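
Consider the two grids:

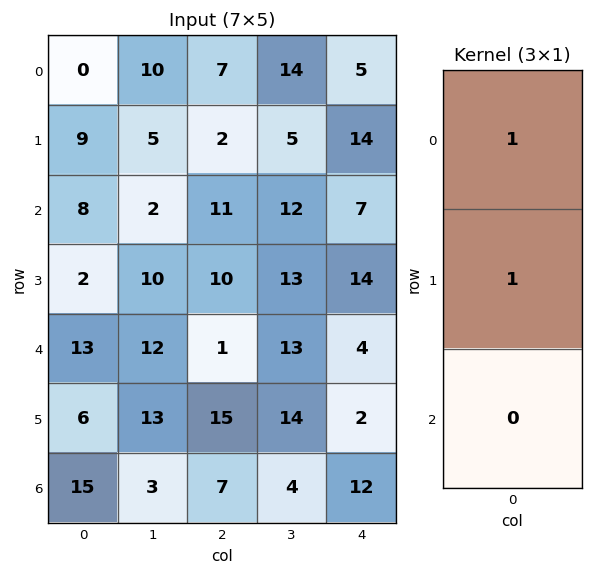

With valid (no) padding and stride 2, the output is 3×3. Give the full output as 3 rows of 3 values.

Output[0,0]: The receptive field on the input at this output position is [0 / 9 / 8]. Elementwise product with the kernel and sum: 0·1 + 9·1.

9 9 19
10 21 21
19 16 6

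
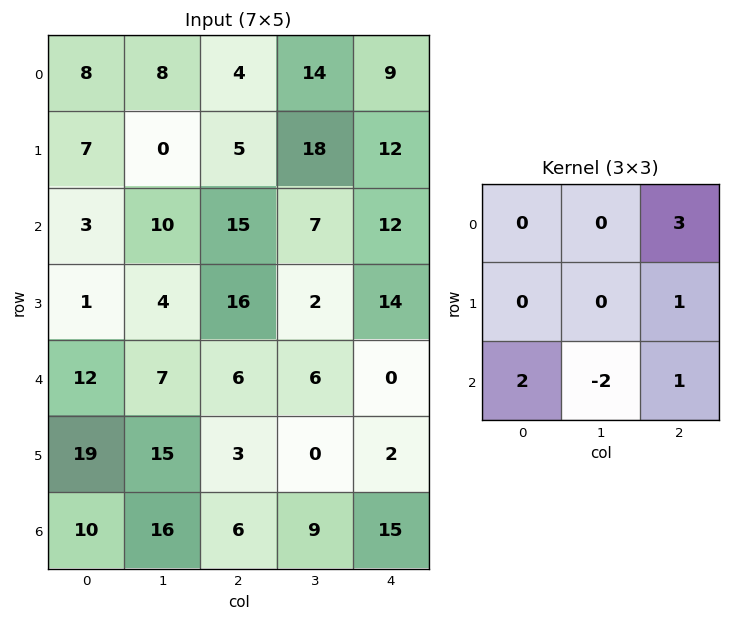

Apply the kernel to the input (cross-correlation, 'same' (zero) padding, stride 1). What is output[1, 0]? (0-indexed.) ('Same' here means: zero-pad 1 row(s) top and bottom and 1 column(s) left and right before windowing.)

28

The receptive field on the zero-padded input at this output position is [0 8 8 / 0 7 0 / 0 3 10]. Elementwise product with the kernel and sum: 8·3 + 0·1 + 0·2 + 3·-2 + 10·1.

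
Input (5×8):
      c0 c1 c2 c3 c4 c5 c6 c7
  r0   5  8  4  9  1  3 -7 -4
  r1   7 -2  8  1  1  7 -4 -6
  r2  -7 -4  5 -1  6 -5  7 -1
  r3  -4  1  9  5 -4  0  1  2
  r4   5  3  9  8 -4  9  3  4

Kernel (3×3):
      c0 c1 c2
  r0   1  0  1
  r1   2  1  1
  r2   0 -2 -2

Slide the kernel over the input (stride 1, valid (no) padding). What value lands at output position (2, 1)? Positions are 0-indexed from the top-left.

The receptive field on the input at this output position is [-4 5 -1 / 1 9 5 / 3 9 8]. Elementwise product with the kernel and sum: -4·1 + -1·1 + 1·2 + 9·1 + 5·1 + 9·-2 + 8·-2.

-23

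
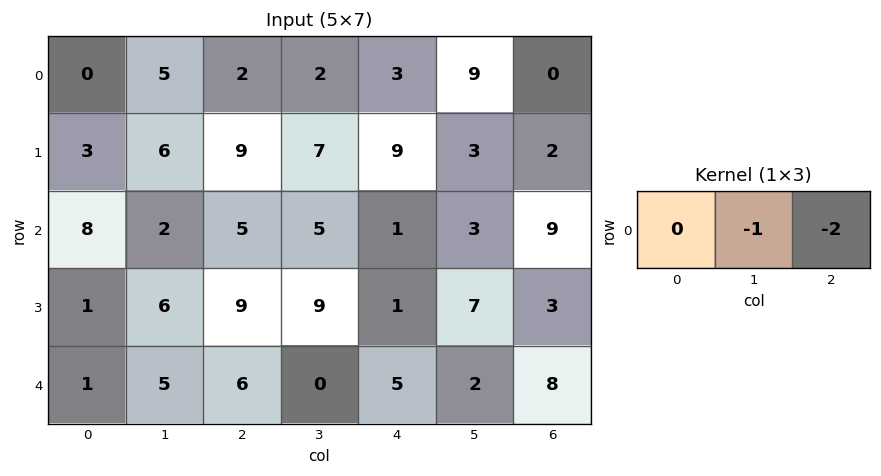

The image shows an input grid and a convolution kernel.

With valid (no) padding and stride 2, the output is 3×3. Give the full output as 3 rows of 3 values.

-9 -8 -9
-12 -7 -21
-17 -10 -18

Output[0,0]: The receptive field on the input at this output position is [0 5 2]. Elementwise product with the kernel and sum: 5·-1 + 2·-2.
Output[0,1]: The receptive field on the input at this output position is [2 2 3]. Elementwise product with the kernel and sum: 2·-1 + 3·-2.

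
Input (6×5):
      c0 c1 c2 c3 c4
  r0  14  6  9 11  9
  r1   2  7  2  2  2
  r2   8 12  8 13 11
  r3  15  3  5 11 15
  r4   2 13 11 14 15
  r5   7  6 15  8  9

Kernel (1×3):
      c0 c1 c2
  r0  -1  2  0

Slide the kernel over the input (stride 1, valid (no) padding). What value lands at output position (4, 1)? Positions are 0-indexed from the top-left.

9

The receptive field on the input at this output position is [13 11 14]. Elementwise product with the kernel and sum: 13·-1 + 11·2.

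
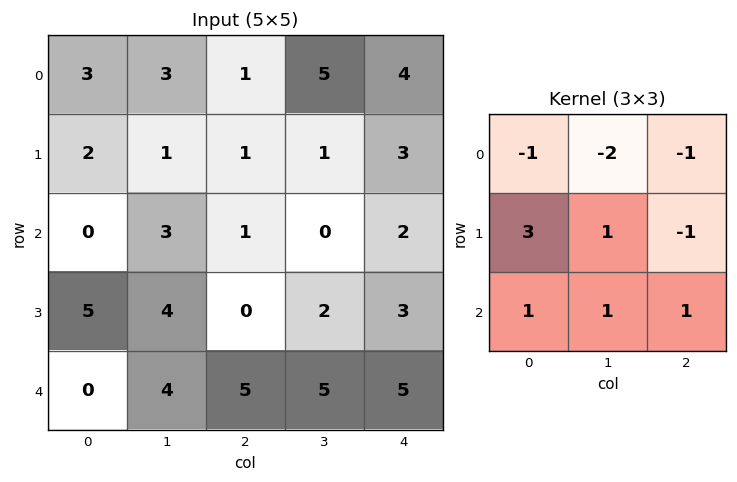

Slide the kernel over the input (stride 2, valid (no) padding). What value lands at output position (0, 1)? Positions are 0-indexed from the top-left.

-11

The receptive field on the input at this output position is [1 5 4 / 1 1 3 / 1 0 2]. Elementwise product with the kernel and sum: 1·-1 + 5·-2 + 4·-1 + 1·3 + 1·1 + 3·-1 + 1·1 + 0·1 + 2·1.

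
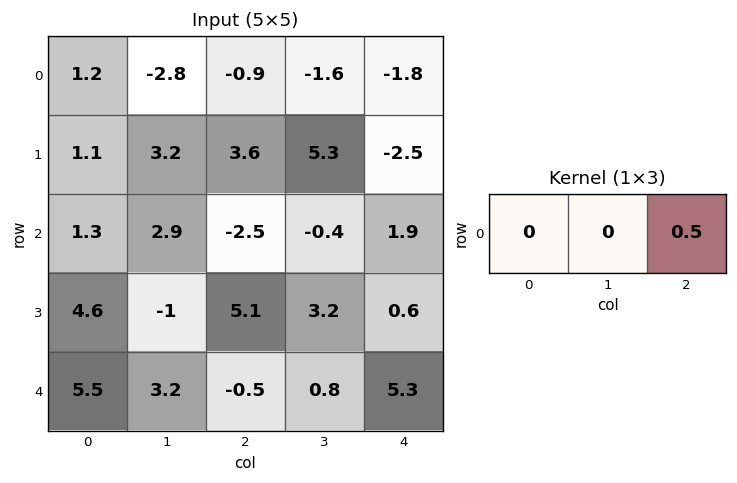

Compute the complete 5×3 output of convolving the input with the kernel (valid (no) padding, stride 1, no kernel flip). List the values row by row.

Output[0,0]: The receptive field on the input at this output position is [1.2 -2.8 -0.9]. Elementwise product with the kernel and sum: -0.9·0.5.
Output[0,1]: The receptive field on the input at this output position is [-2.8 -0.9 -1.6]. Elementwise product with the kernel and sum: -1.6·0.5.

-0.45 -0.8 -0.9
1.8 2.65 -1.25
-1.25 -0.2 0.95
2.55 1.6 0.3
-0.25 0.4 2.65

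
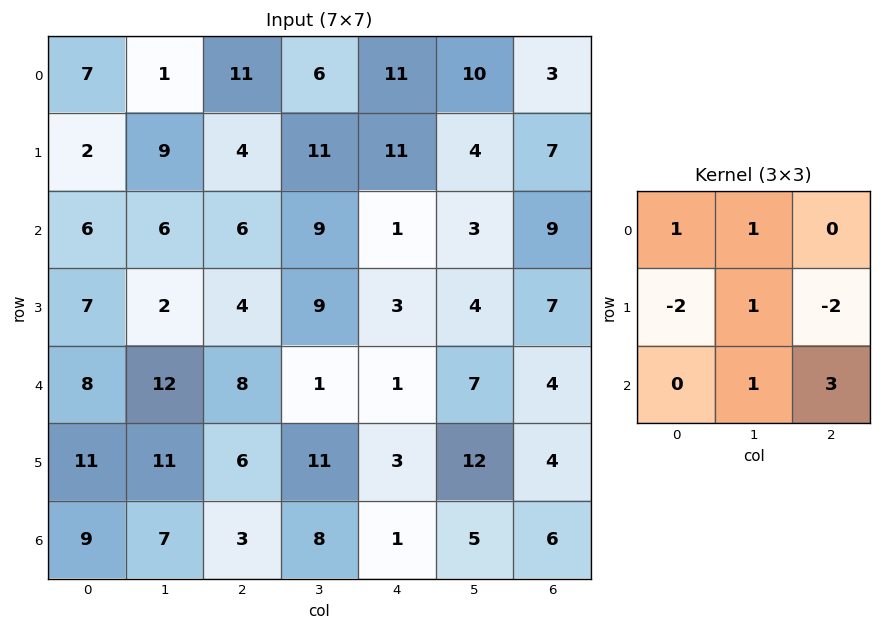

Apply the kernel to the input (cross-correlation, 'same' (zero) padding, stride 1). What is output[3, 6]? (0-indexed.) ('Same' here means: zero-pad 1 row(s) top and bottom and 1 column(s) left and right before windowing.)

15

The receptive field on the zero-padded input at this output position is [3 9 0 / 4 7 0 / 7 4 0]. Elementwise product with the kernel and sum: 3·1 + 9·1 + 4·-2 + 7·1 + 0·-2 + 4·1 + 0·3.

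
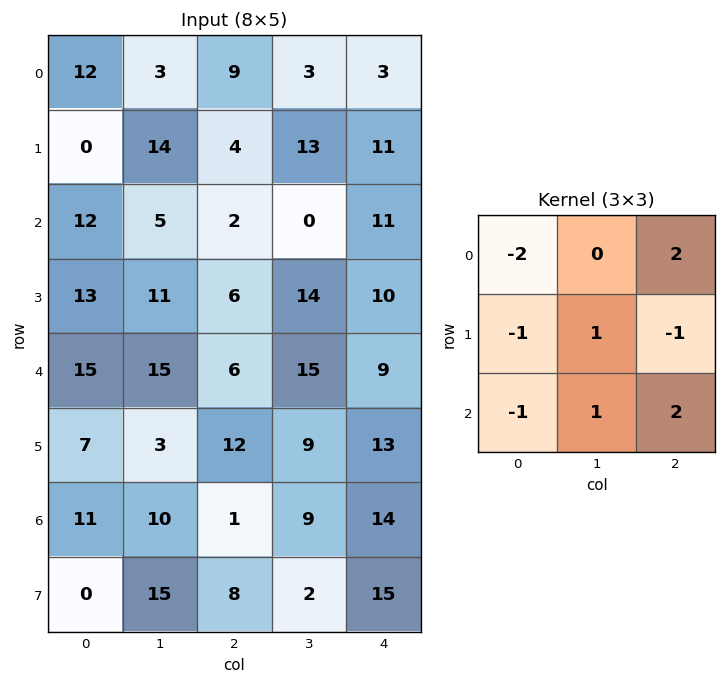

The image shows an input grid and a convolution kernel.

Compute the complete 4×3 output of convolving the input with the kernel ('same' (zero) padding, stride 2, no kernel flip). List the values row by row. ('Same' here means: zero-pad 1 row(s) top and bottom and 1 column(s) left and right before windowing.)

37 19 -2
70 18 -19
35 9 -30
37 -9 0

Output[0,0]: The receptive field on the zero-padded input at this output position is [0 0 0 / 0 12 3 / 0 0 14]. Elementwise product with the kernel and sum: 0·-2 + 0·2 + 0·-1 + 12·1 + 3·-1 + 0·-1 + 0·1 + 14·2.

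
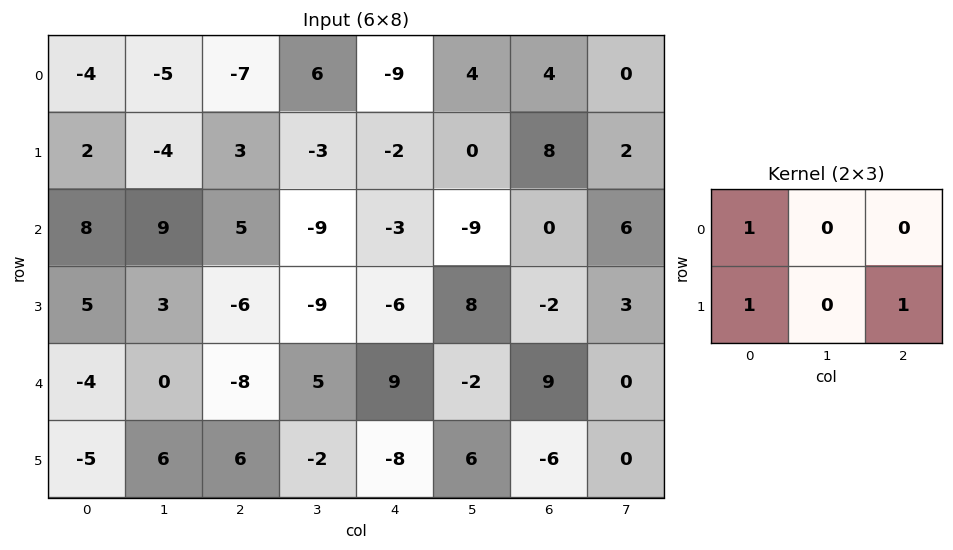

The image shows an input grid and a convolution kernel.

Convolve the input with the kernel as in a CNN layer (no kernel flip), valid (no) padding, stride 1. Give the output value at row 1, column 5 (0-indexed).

The receptive field on the input at this output position is [0 8 2 / -9 0 6]. Elementwise product with the kernel and sum: 0·1 + -9·1 + 6·1.

-3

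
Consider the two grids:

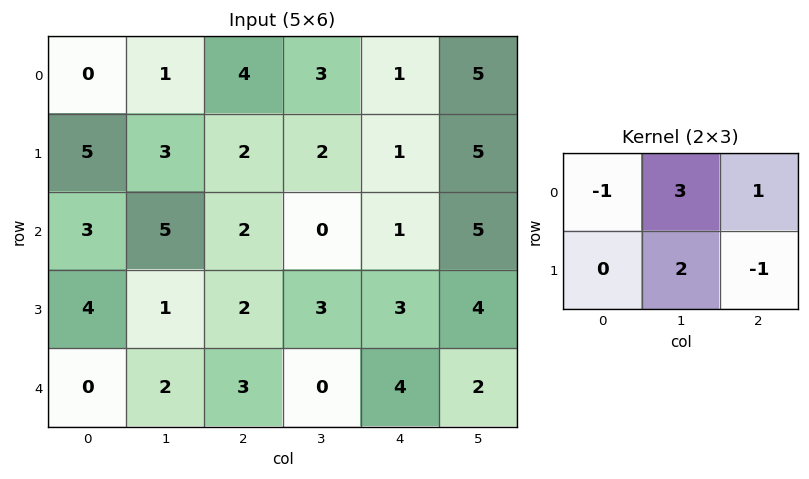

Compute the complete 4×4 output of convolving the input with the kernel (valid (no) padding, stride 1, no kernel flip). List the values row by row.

Output[0,0]: The receptive field on the input at this output position is [0 1 4 / 5 3 2]. Elementwise product with the kernel and sum: 0·-1 + 1·3 + 4·1 + 3·2 + 2·-1.

11 16 9 2
14 9 4 3
14 2 2 10
2 14 6 16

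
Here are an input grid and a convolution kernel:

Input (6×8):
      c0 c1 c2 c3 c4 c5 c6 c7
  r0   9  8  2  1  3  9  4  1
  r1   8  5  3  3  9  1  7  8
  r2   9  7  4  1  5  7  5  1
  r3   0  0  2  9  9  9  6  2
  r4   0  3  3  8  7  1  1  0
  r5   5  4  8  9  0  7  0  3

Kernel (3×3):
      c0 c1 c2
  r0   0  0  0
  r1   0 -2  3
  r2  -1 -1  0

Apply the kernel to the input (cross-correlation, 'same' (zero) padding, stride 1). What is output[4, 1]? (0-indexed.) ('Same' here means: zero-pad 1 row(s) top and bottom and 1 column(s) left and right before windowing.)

-6

The receptive field on the zero-padded input at this output position is [0 0 2 / 0 3 3 / 5 4 8]. Elementwise product with the kernel and sum: 3·-2 + 3·3 + 5·-1 + 4·-1.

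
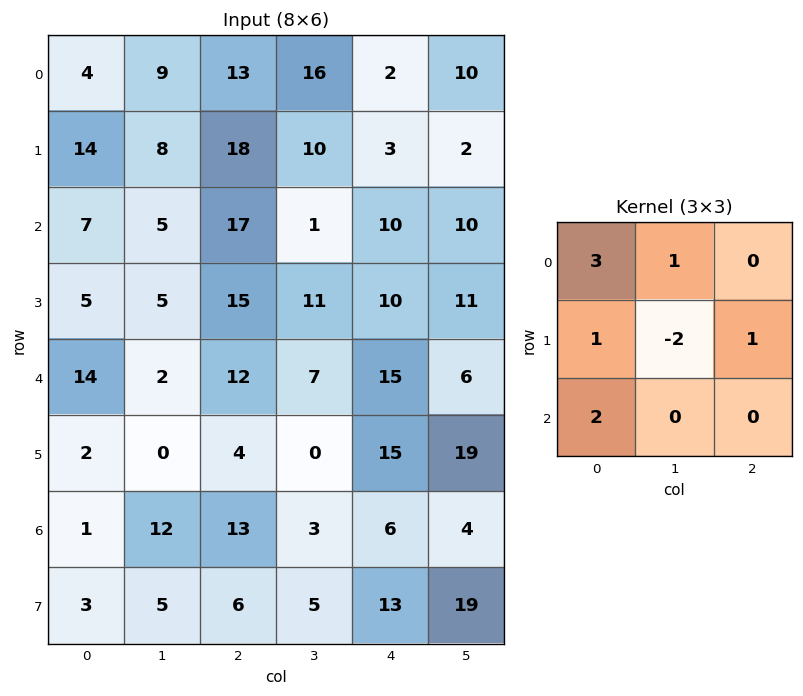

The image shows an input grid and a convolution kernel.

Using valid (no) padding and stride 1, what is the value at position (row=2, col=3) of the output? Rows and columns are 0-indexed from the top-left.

29

The receptive field on the input at this output position is [1 10 10 / 11 10 11 / 7 15 6]. Elementwise product with the kernel and sum: 1·3 + 10·1 + 11·1 + 10·-2 + 11·1 + 7·2.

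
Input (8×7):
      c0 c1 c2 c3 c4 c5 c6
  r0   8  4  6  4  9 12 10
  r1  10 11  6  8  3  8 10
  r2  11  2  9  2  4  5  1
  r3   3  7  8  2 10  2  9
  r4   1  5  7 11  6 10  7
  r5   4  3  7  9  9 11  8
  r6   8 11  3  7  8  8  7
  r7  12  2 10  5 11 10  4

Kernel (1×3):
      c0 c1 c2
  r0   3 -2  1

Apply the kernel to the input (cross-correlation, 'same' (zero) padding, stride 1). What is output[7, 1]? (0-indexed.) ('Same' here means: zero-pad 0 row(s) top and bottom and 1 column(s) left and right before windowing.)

42

The receptive field on the zero-padded input at this output position is [12 2 10]. Elementwise product with the kernel and sum: 12·3 + 2·-2 + 10·1.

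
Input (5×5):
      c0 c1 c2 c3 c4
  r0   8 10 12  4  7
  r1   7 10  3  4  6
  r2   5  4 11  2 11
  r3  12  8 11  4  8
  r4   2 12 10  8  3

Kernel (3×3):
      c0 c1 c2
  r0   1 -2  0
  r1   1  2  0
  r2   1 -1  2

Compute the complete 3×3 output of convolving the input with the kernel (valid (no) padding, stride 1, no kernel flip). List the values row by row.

38 -1 46
26 35 33
35 30 34

Output[0,0]: The receptive field on the input at this output position is [8 10 12 / 7 10 3 / 5 4 11]. Elementwise product with the kernel and sum: 8·1 + 10·-2 + 7·1 + 10·2 + 5·1 + 4·-1 + 11·2.
Output[0,1]: The receptive field on the input at this output position is [10 12 4 / 10 3 4 / 4 11 2]. Elementwise product with the kernel and sum: 10·1 + 12·-2 + 10·1 + 3·2 + 4·1 + 11·-1 + 2·2.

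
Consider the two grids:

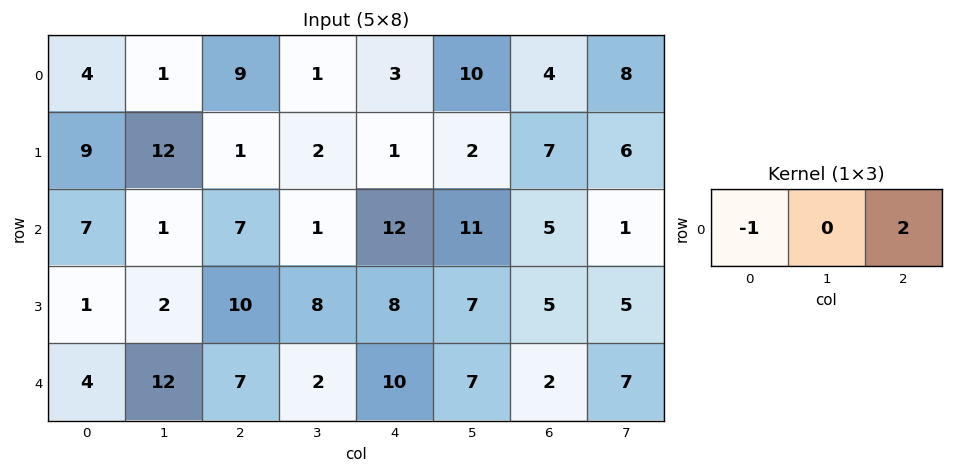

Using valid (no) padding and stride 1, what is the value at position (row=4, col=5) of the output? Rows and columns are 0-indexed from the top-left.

The receptive field on the input at this output position is [7 2 7]. Elementwise product with the kernel and sum: 7·-1 + 7·2.

7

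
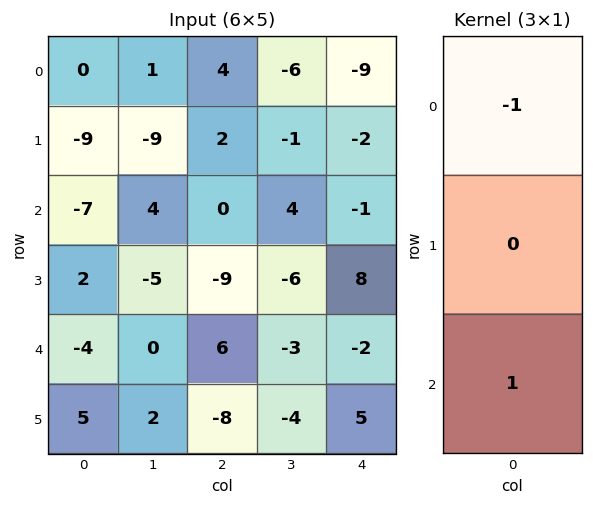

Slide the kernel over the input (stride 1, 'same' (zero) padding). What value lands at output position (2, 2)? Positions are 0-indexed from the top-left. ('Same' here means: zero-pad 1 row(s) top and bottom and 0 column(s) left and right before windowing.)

The receptive field on the zero-padded input at this output position is [2 / 0 / -9]. Elementwise product with the kernel and sum: 2·-1 + -9·1.

-11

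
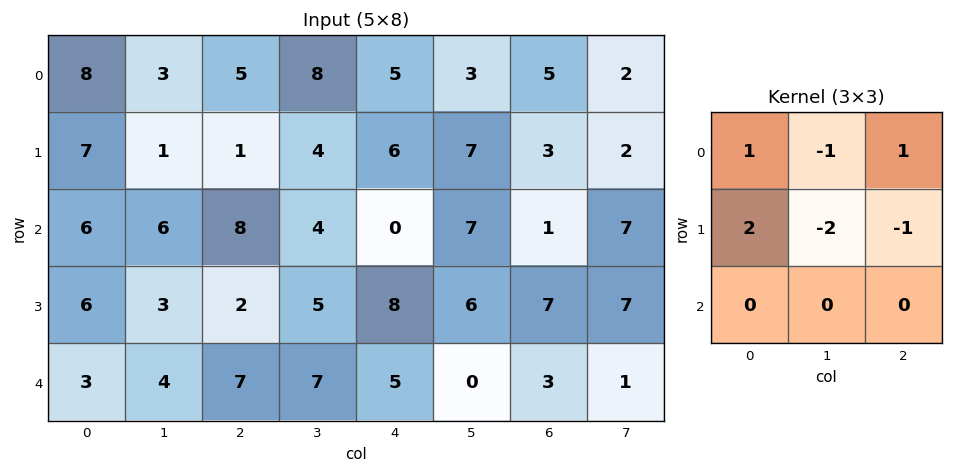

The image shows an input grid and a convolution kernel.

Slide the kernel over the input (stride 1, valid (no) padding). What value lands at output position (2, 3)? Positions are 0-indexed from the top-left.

The receptive field on the input at this output position is [4 0 7 / 5 8 6 / 7 5 0]. Elementwise product with the kernel and sum: 4·1 + 0·-1 + 7·1 + 5·2 + 8·-2 + 6·-1.

-1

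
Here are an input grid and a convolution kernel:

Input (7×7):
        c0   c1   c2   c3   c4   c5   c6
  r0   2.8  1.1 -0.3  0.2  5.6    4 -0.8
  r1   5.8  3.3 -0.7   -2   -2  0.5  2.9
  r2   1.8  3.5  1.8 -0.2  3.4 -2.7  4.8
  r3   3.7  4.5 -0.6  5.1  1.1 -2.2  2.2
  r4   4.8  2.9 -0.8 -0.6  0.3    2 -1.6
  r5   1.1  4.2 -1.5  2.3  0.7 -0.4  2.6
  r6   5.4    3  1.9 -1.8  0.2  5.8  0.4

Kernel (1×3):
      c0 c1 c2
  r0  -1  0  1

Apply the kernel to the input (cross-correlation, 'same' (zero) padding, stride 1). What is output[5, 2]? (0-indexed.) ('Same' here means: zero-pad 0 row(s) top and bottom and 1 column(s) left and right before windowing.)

The receptive field on the zero-padded input at this output position is [4.2 -1.5 2.3]. Elementwise product with the kernel and sum: 4.2·-1 + 2.3·1.

-1.9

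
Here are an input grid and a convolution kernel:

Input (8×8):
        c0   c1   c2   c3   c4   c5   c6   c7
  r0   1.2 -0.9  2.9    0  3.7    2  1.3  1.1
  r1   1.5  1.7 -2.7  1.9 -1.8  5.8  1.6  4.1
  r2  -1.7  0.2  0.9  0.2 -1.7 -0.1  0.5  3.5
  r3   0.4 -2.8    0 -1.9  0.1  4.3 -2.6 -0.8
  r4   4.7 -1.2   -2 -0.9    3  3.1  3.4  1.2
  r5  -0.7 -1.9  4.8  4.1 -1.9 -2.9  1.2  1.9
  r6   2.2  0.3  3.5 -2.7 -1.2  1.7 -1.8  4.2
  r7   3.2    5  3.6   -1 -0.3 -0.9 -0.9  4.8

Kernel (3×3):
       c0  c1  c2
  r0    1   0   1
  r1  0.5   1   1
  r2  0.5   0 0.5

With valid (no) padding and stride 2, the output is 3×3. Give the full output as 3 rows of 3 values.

Output[0,0]: The receptive field on the input at this output position is [1.2 -0.9 2.9 / 1.5 1.7 -2.7 / -1.7 0.2 0.9]. Elementwise product with the kernel and sum: 1.2·1 + 2.9·1 + 1.5·0.5 + 1.7·1 + -2.7·1 + -1.7·0.5 + 0.9·0.5.
Output[0,1]: The receptive field on the input at this output position is [2.9 0 3.7 / -2.7 1.9 -1.8 / 0.9 0.2 -1.7]. Elementwise product with the kernel and sum: 2.9·1 + 3.7·1 + -2.7·0.5 + 1.9·1 + -1.8·1 + 0.9·0.5 + -1.7·0.5.

3.45 4.95 10.9
-2.05 -2.1 3.75
8.1 6.75 2.25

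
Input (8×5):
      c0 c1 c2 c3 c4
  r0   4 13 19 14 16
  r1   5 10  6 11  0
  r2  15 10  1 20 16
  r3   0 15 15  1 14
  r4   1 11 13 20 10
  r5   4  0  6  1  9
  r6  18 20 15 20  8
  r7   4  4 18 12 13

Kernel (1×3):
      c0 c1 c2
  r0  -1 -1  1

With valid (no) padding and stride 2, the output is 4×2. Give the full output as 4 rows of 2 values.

Output[0,0]: The receptive field on the input at this output position is [4 13 19]. Elementwise product with the kernel and sum: 4·-1 + 13·-1 + 19·1.
Output[0,1]: The receptive field on the input at this output position is [19 14 16]. Elementwise product with the kernel and sum: 19·-1 + 14·-1 + 16·1.

2 -17
-24 -5
1 -23
-23 -27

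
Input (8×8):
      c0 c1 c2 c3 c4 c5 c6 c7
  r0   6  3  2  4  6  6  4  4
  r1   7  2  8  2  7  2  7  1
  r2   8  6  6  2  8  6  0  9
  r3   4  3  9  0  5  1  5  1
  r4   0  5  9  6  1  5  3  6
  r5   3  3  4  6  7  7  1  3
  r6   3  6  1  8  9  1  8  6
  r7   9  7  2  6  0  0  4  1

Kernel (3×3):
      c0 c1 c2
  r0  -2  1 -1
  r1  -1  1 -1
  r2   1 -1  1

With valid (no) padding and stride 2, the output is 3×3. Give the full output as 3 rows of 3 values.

-16 -7 -20
-22 -28 -20
-10 -16 15

Output[0,0]: The receptive field on the input at this output position is [6 3 2 / 7 2 8 / 8 6 6]. Elementwise product with the kernel and sum: 6·-2 + 3·1 + 2·-1 + 7·-1 + 2·1 + 8·-1 + 8·1 + 6·-1 + 6·1.
Output[0,1]: The receptive field on the input at this output position is [2 4 6 / 8 2 7 / 6 2 8]. Elementwise product with the kernel and sum: 2·-2 + 4·1 + 6·-1 + 8·-1 + 2·1 + 7·-1 + 6·1 + 2·-1 + 8·1.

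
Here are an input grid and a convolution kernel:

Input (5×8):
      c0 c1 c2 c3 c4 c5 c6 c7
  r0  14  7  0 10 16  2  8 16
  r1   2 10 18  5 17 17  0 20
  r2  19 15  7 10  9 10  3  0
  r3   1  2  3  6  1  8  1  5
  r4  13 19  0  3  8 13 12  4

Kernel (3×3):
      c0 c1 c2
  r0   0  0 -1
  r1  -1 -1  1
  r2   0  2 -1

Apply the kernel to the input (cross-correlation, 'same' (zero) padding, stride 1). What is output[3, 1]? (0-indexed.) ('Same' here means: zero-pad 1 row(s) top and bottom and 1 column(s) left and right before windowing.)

31

The receptive field on the zero-padded input at this output position is [19 15 7 / 1 2 3 / 13 19 0]. Elementwise product with the kernel and sum: 7·-1 + 1·-1 + 2·-1 + 3·1 + 19·2 + 0·-1.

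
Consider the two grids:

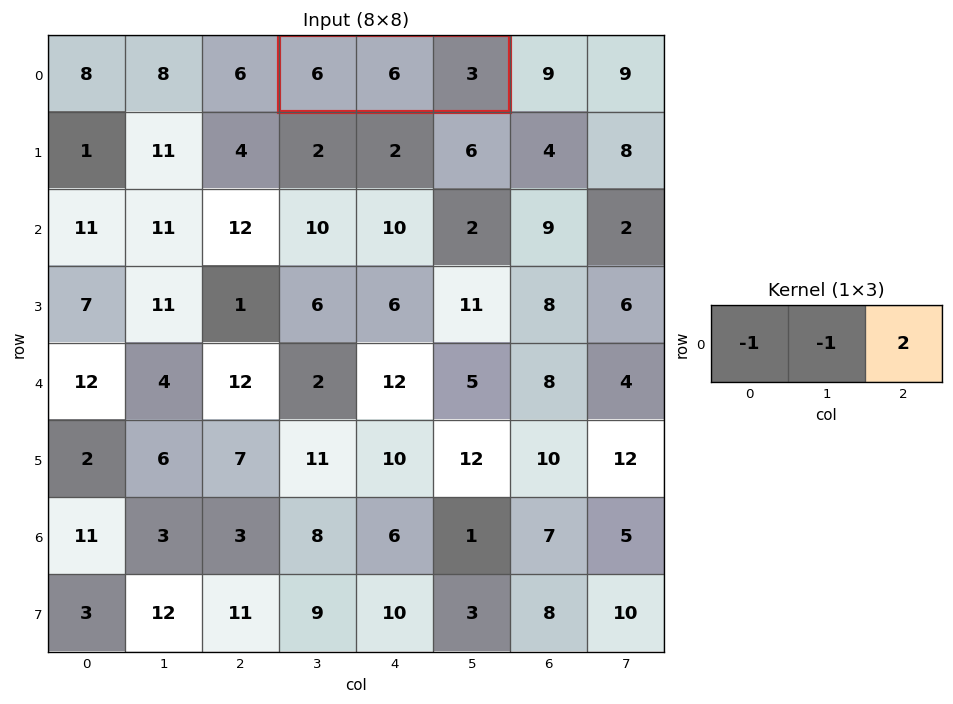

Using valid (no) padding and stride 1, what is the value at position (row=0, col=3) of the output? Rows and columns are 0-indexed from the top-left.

The receptive field on the input at this output position is [6 6 3]. Elementwise product with the kernel and sum: 6·-1 + 6·-1 + 3·2.

-6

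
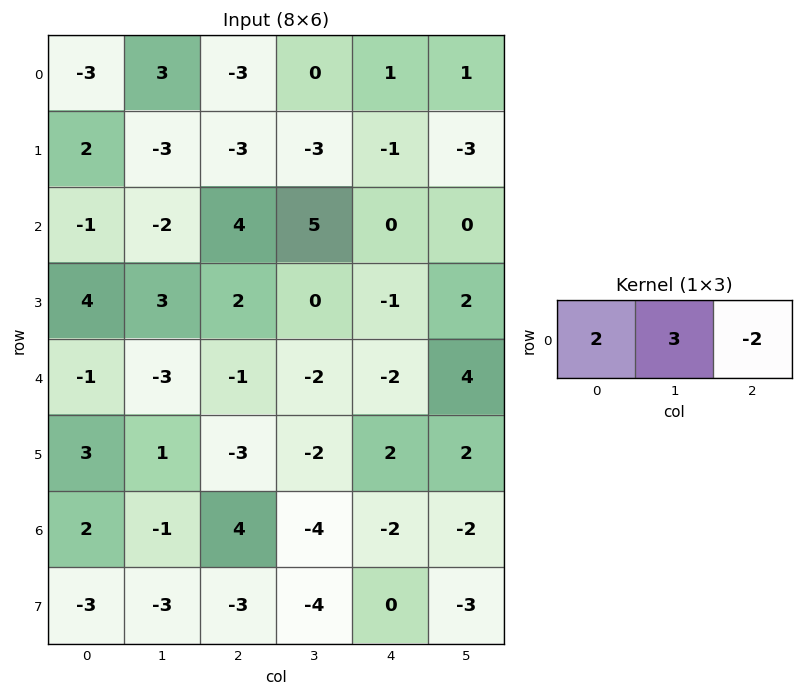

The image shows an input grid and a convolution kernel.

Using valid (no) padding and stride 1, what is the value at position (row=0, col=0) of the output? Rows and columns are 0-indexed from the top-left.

The receptive field on the input at this output position is [-3 3 -3]. Elementwise product with the kernel and sum: -3·2 + 3·3 + -3·-2.

9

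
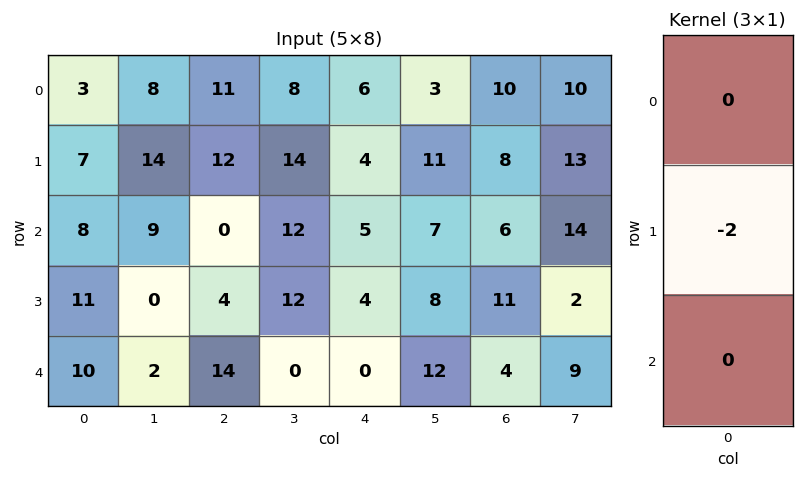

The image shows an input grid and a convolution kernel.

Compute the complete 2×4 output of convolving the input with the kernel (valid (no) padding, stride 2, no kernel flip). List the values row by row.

-14 -24 -8 -16
-22 -8 -8 -22

Output[0,0]: The receptive field on the input at this output position is [3 / 7 / 8]. Elementwise product with the kernel and sum: 7·-2.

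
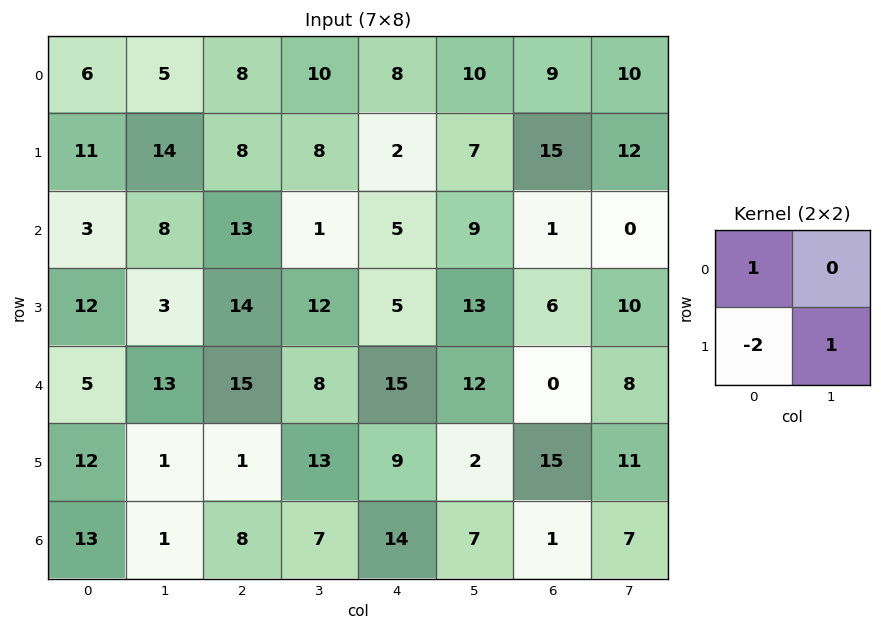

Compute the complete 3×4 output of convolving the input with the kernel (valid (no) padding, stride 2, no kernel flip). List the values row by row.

-2 0 11 -9
-18 -3 8 -1
-18 26 -1 -19

Output[0,0]: The receptive field on the input at this output position is [6 5 / 11 14]. Elementwise product with the kernel and sum: 6·1 + 11·-2 + 14·1.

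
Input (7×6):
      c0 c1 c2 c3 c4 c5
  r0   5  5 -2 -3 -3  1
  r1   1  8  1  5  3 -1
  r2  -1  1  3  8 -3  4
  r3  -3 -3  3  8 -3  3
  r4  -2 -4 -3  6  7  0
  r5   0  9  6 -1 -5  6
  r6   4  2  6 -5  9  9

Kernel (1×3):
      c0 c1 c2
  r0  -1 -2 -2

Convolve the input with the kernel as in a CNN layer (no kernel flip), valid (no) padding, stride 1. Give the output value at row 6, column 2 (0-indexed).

-14

The receptive field on the input at this output position is [6 -5 9]. Elementwise product with the kernel and sum: 6·-1 + -5·-2 + 9·-2.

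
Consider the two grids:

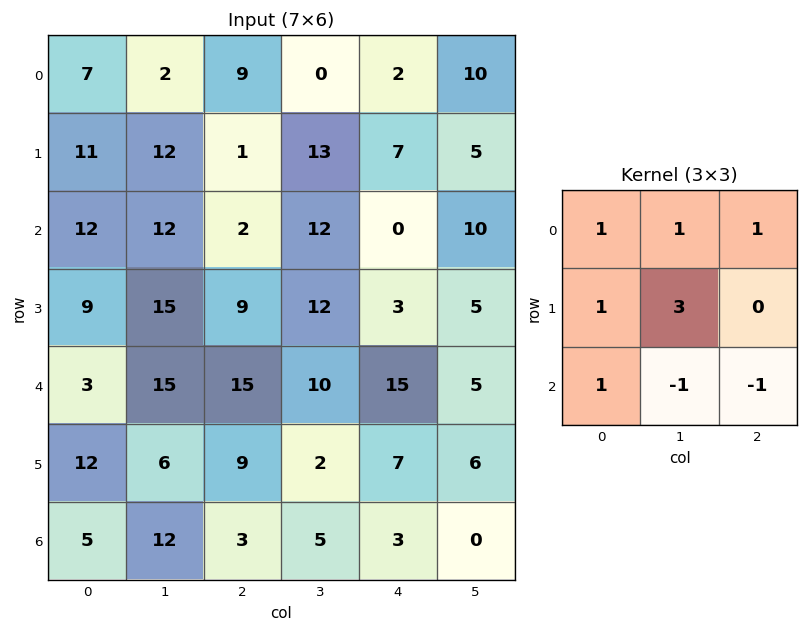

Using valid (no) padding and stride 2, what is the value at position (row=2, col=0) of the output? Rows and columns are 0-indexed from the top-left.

The receptive field on the input at this output position is [3 15 15 / 12 6 9 / 5 12 3]. Elementwise product with the kernel and sum: 3·1 + 15·1 + 15·1 + 12·1 + 6·3 + 5·1 + 12·-1 + 3·-1.

53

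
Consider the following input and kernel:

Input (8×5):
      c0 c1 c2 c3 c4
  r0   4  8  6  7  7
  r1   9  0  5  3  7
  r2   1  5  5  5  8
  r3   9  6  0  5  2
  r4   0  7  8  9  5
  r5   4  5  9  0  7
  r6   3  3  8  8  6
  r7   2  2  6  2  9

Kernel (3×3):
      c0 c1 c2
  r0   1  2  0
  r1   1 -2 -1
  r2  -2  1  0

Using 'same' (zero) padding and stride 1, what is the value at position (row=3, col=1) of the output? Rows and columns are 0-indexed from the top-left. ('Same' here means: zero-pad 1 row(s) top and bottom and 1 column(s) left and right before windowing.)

15

The receptive field on the zero-padded input at this output position is [1 5 5 / 9 6 0 / 0 7 8]. Elementwise product with the kernel and sum: 1·1 + 5·2 + 9·1 + 6·-2 + 0·-1 + 0·-2 + 7·1.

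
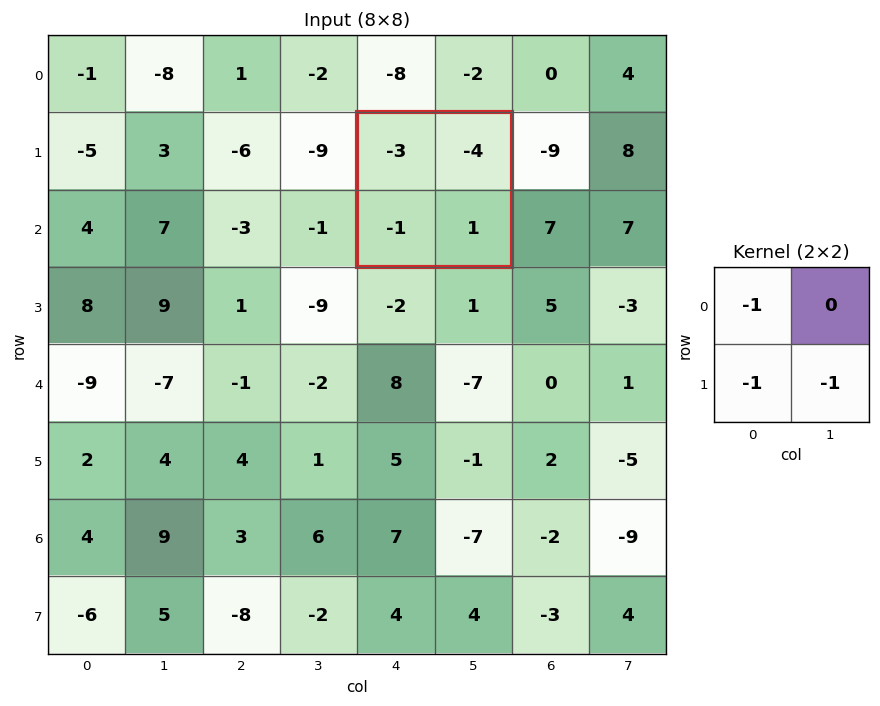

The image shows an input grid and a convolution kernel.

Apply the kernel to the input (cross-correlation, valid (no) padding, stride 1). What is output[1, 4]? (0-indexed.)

The receptive field on the input at this output position is [-3 -4 / -1 1]. Elementwise product with the kernel and sum: -3·-1 + -1·-1 + 1·-1.

3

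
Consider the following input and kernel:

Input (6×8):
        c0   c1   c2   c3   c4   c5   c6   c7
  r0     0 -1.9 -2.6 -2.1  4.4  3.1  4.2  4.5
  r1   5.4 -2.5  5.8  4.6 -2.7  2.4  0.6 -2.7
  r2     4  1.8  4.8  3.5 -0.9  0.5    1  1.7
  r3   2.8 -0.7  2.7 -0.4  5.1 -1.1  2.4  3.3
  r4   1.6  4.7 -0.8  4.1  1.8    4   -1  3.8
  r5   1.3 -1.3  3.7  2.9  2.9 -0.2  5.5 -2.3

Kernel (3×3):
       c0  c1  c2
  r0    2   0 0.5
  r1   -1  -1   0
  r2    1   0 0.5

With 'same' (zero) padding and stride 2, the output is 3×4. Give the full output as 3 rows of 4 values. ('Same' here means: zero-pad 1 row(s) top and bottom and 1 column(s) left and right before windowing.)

-1.25 4.3 3.5 -6.25
-5.6 -10.2 6.85 2.5
-2.6 -5.35 -4.45 -4.9

Output[0,0]: The receptive field on the zero-padded input at this output position is [0 0 0 / 0 0 -1.9 / 0 5.4 -2.5]. Elementwise product with the kernel and sum: 0·2 + 0·0.5 + 0·-1 + 0·-1 + 0·1 + -2.5·0.5.
Output[0,1]: The receptive field on the zero-padded input at this output position is [0 0 0 / -1.9 -2.6 -2.1 / -2.5 5.8 4.6]. Elementwise product with the kernel and sum: 0·2 + 0·0.5 + -1.9·-1 + -2.6·-1 + -2.5·1 + 4.6·0.5.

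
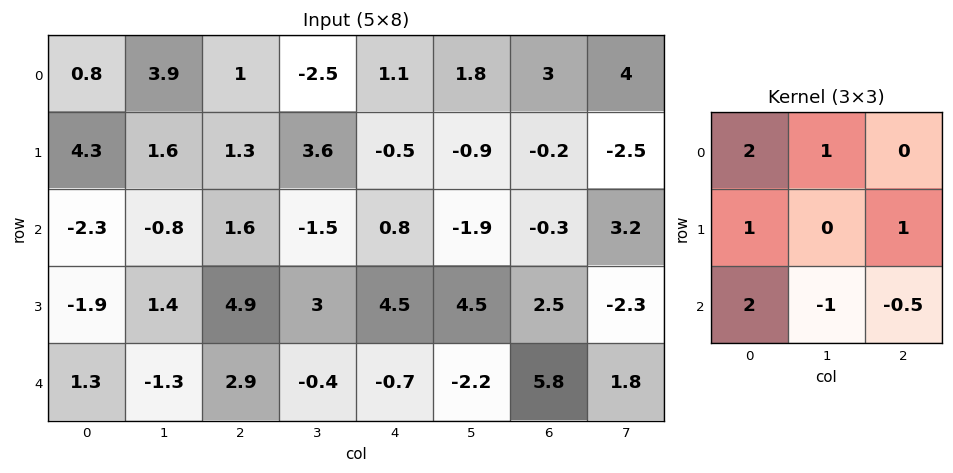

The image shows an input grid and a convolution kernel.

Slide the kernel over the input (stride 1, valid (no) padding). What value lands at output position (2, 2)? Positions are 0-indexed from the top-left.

17.65

The receptive field on the input at this output position is [1.6 -1.5 0.8 / 4.9 3 4.5 / 2.9 -0.4 -0.7]. Elementwise product with the kernel and sum: 1.6·2 + -1.5·1 + 4.9·1 + 4.5·1 + 2.9·2 + -0.4·-1 + -0.7·-0.5.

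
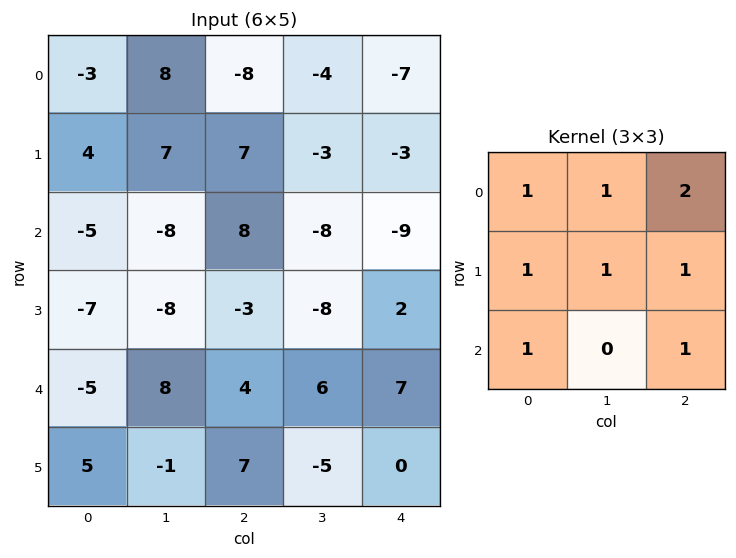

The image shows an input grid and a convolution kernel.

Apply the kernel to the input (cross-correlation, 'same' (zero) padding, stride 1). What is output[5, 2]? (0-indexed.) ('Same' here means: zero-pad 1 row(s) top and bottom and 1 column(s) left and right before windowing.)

25

The receptive field on the zero-padded input at this output position is [8 4 6 / -1 7 -5 / 0 0 0]. Elementwise product with the kernel and sum: 8·1 + 4·1 + 6·2 + -1·1 + 7·1 + -5·1 + 0·1 + 0·1.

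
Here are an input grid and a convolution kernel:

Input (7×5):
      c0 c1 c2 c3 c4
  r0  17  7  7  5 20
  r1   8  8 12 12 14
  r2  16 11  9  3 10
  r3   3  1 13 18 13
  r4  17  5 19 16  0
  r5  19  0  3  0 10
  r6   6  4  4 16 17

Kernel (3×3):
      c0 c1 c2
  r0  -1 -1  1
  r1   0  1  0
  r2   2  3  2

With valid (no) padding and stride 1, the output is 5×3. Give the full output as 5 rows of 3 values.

74 58 67
42 78 99
70 95 102
58 32 24
29 47 55

Output[0,0]: The receptive field on the input at this output position is [17 7 7 / 8 8 12 / 16 11 9]. Elementwise product with the kernel and sum: 17·-1 + 7·-1 + 7·1 + 8·1 + 16·2 + 11·3 + 9·2.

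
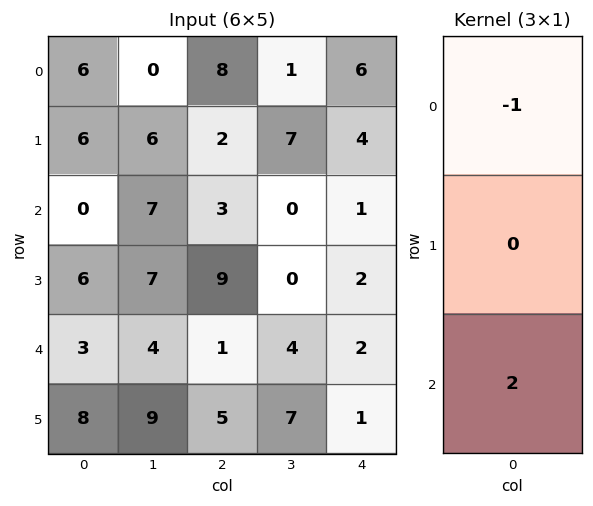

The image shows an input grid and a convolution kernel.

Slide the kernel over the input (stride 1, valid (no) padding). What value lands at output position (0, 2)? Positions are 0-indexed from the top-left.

-2

The receptive field on the input at this output position is [8 / 2 / 3]. Elementwise product with the kernel and sum: 8·-1 + 3·2.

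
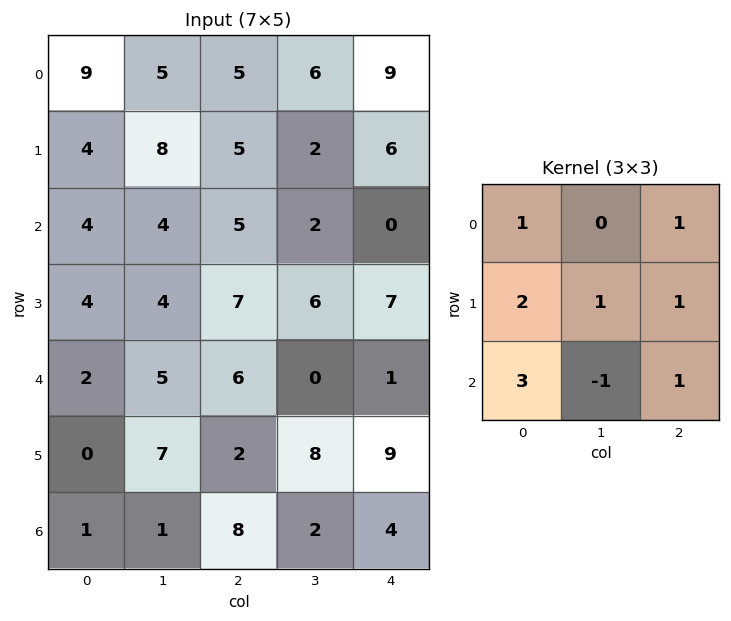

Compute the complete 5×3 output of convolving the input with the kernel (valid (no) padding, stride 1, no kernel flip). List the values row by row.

48 43 45
41 36 45
35 36 51
21 53 34
27 26 54

Output[0,0]: The receptive field on the input at this output position is [9 5 5 / 4 8 5 / 4 4 5]. Elementwise product with the kernel and sum: 9·1 + 5·1 + 4·2 + 8·1 + 5·1 + 4·3 + 4·-1 + 5·1.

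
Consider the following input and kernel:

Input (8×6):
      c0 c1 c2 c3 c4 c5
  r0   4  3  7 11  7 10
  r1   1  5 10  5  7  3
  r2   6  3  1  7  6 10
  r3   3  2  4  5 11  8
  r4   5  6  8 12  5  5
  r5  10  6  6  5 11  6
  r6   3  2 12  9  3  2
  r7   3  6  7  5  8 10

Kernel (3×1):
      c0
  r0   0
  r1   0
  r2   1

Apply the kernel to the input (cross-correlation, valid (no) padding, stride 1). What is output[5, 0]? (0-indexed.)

The receptive field on the input at this output position is [10 / 3 / 3]. Elementwise product with the kernel and sum: 3·1.

3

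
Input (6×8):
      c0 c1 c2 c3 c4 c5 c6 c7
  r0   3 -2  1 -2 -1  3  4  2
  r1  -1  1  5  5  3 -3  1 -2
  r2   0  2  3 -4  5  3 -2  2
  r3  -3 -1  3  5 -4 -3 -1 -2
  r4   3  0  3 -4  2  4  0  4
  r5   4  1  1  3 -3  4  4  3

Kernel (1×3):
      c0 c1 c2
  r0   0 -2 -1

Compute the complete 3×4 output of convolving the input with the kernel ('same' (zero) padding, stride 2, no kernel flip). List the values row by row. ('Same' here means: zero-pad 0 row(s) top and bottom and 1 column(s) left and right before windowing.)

-4 0 -1 -10
-2 -2 -13 2
-6 -2 -8 -4

Output[0,0]: The receptive field on the zero-padded input at this output position is [0 3 -2]. Elementwise product with the kernel and sum: 3·-2 + -2·-1.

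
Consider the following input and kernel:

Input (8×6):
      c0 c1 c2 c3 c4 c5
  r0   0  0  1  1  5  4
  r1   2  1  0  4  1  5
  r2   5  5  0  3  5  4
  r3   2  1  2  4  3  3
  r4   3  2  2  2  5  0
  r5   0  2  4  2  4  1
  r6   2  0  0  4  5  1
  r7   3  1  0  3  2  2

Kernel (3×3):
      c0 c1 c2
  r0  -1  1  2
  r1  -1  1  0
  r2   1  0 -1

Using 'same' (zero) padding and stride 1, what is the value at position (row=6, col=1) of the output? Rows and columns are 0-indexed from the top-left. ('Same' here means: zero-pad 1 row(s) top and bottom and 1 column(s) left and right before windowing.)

The receptive field on the zero-padded input at this output position is [0 2 4 / 2 0 0 / 3 1 0]. Elementwise product with the kernel and sum: 0·-1 + 2·1 + 4·2 + 2·-1 + 0·1 + 3·1 + 0·-1.

11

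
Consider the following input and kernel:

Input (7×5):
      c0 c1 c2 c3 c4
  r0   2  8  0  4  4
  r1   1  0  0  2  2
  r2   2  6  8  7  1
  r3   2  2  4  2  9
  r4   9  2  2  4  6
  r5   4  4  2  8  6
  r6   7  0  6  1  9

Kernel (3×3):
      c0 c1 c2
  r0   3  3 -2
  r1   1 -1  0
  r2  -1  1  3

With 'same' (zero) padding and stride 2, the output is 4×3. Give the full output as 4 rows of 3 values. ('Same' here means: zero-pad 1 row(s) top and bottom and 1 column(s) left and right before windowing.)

Output[0,0]: The receptive field on the zero-padded input at this output position is [0 0 0 / 0 2 8 / 0 1 0]. Elementwise product with the kernel and sum: 0·3 + 0·3 + 0·-2 + 0·1 + 2·-1 + 0·-1 + 1·1 + 0·3.
Output[0,1]: The receptive field on the zero-padded input at this output position is [0 0 0 / 8 0 4 / 0 0 2]. Elementwise product with the kernel and sum: 0·3 + 0·3 + 0·-2 + 8·1 + 0·-1 + 0·-1 + 0·1 + 2·3.

-1 14 0
9 2 25
9 36 29
-3 -4 34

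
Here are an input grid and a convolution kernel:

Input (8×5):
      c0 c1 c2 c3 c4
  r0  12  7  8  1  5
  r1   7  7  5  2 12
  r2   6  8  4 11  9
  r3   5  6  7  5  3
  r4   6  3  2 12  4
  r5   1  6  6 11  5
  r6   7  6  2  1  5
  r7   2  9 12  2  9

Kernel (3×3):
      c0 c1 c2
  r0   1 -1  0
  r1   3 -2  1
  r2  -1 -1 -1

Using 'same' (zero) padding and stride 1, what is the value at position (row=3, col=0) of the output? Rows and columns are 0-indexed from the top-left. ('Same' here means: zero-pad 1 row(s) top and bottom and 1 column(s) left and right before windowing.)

The receptive field on the zero-padded input at this output position is [0 6 8 / 0 5 6 / 0 6 3]. Elementwise product with the kernel and sum: 0·1 + 6·-1 + 0·3 + 5·-2 + 6·1 + 0·-1 + 6·-1 + 3·-1.

-19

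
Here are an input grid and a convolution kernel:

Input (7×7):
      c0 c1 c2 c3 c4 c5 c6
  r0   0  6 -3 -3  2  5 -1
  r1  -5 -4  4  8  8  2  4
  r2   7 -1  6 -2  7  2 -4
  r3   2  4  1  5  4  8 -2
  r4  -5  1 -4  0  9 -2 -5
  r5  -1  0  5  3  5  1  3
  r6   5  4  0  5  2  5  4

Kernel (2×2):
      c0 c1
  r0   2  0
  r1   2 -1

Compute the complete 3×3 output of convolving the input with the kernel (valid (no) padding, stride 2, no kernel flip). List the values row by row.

Output[0,0]: The receptive field on the input at this output position is [0 6 / -5 -4]. Elementwise product with the kernel and sum: 0·2 + -5·2 + -4·-1.

-6 -6 18
14 9 14
-12 -1 27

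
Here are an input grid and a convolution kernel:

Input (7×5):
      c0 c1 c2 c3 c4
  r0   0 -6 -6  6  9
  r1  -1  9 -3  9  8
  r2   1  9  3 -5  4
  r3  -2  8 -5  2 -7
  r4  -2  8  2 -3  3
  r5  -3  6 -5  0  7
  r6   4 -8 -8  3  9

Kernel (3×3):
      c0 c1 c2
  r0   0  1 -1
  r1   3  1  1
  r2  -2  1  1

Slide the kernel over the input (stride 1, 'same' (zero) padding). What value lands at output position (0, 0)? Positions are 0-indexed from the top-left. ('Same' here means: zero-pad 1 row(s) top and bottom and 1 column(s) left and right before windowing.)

2

The receptive field on the zero-padded input at this output position is [0 0 0 / 0 0 -6 / 0 -1 9]. Elementwise product with the kernel and sum: 0·1 + 0·-1 + 0·3 + 0·1 + -6·1 + 0·-2 + -1·1 + 9·1.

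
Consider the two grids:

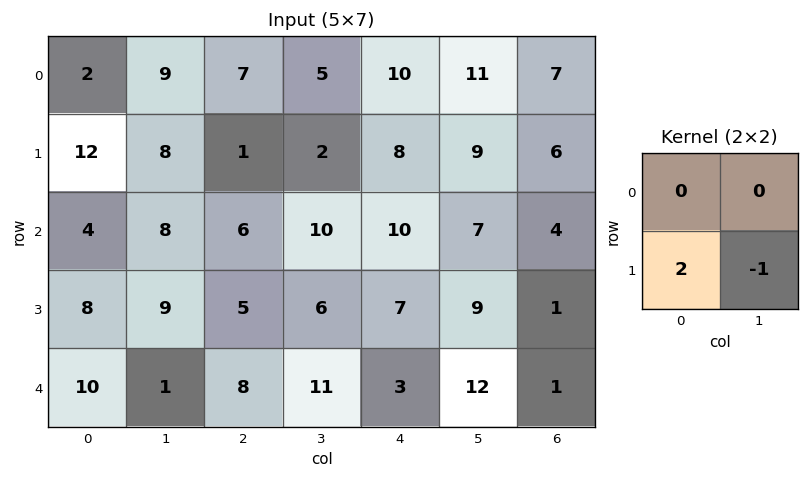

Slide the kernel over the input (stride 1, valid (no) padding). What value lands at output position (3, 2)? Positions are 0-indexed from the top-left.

5

The receptive field on the input at this output position is [5 6 / 8 11]. Elementwise product with the kernel and sum: 8·2 + 11·-1.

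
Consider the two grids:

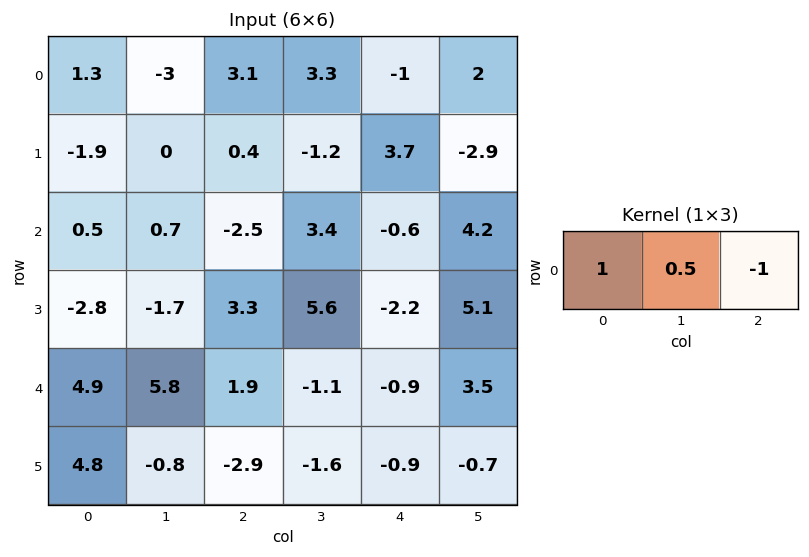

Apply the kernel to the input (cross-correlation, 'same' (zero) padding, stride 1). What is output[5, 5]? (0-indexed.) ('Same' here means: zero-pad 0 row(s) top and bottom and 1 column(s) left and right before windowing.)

The receptive field on the zero-padded input at this output position is [-0.9 -0.7 0]. Elementwise product with the kernel and sum: -0.9·1 + -0.7·0.5 + 0·-1.

-1.25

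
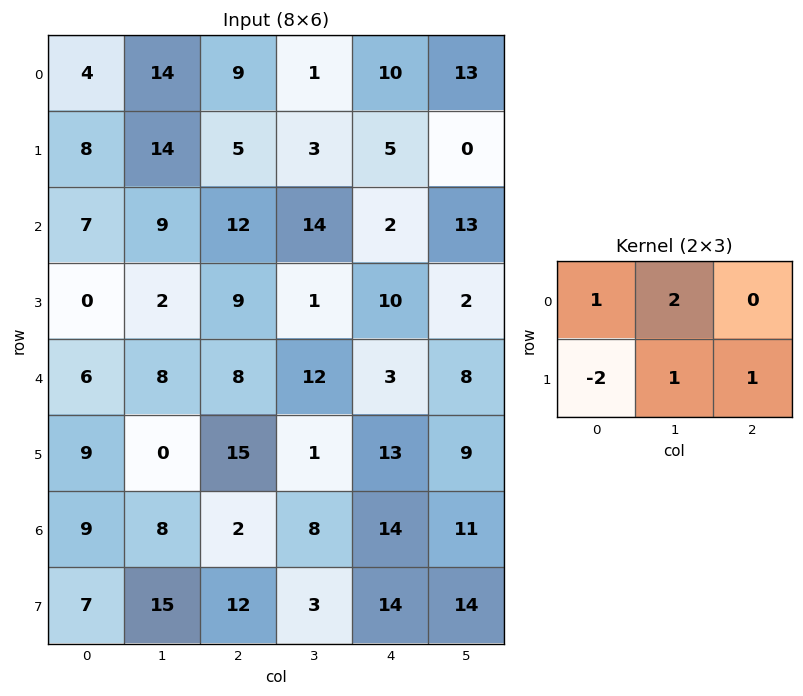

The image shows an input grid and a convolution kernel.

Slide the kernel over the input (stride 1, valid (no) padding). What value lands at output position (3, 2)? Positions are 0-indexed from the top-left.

10

The receptive field on the input at this output position is [9 1 10 / 8 12 3]. Elementwise product with the kernel and sum: 9·1 + 1·2 + 8·-2 + 12·1 + 3·1.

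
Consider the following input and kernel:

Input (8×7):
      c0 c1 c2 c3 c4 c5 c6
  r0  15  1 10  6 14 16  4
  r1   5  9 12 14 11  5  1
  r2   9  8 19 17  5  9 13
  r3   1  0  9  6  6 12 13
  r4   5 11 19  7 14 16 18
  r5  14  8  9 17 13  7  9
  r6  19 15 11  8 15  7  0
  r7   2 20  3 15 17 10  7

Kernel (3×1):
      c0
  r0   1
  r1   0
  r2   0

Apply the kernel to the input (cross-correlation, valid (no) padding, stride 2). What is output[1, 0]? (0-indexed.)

The receptive field on the input at this output position is [9 / 1 / 5]. Elementwise product with the kernel and sum: 9·1.

9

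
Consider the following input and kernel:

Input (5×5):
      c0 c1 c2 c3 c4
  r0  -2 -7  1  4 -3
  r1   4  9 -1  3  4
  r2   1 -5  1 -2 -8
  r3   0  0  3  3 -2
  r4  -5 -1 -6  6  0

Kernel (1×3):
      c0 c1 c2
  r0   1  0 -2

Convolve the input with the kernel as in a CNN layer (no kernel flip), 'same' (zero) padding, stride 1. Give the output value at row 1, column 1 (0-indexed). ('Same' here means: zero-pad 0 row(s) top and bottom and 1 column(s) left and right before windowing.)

The receptive field on the zero-padded input at this output position is [4 9 -1]. Elementwise product with the kernel and sum: 4·1 + -1·-2.

6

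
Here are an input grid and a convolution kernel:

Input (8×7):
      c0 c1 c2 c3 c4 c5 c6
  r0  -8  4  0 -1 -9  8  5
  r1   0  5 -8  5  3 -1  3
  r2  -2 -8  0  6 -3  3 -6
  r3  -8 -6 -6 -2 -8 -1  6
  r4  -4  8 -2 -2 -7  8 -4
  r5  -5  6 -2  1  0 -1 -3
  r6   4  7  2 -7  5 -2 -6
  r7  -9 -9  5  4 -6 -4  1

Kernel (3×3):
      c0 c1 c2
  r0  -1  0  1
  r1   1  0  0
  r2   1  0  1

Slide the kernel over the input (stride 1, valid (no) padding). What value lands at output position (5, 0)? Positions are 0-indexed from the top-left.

3

The receptive field on the input at this output position is [-5 6 -2 / 4 7 2 / -9 -9 5]. Elementwise product with the kernel and sum: -5·-1 + -2·1 + 4·1 + -9·1 + 5·1.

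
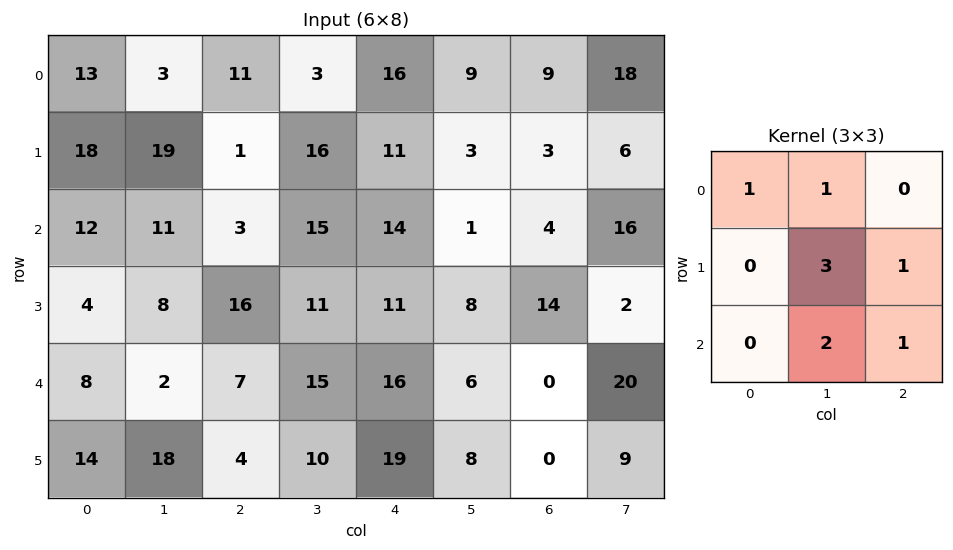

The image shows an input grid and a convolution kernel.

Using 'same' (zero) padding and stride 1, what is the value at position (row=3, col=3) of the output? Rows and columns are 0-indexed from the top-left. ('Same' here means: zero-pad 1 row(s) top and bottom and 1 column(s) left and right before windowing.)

108

The receptive field on the zero-padded input at this output position is [3 15 14 / 16 11 11 / 7 15 16]. Elementwise product with the kernel and sum: 3·1 + 15·1 + 11·3 + 11·1 + 15·2 + 16·1.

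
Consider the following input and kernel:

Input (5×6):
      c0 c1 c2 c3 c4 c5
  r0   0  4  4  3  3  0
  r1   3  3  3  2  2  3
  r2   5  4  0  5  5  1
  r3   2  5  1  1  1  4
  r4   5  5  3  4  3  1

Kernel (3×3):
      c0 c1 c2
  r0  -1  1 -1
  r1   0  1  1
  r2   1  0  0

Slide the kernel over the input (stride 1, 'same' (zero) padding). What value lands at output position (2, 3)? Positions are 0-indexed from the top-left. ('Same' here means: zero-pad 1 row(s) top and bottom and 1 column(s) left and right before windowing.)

The receptive field on the zero-padded input at this output position is [3 2 2 / 0 5 5 / 1 1 1]. Elementwise product with the kernel and sum: 3·-1 + 2·1 + 2·-1 + 5·1 + 5·1 + 1·1.

8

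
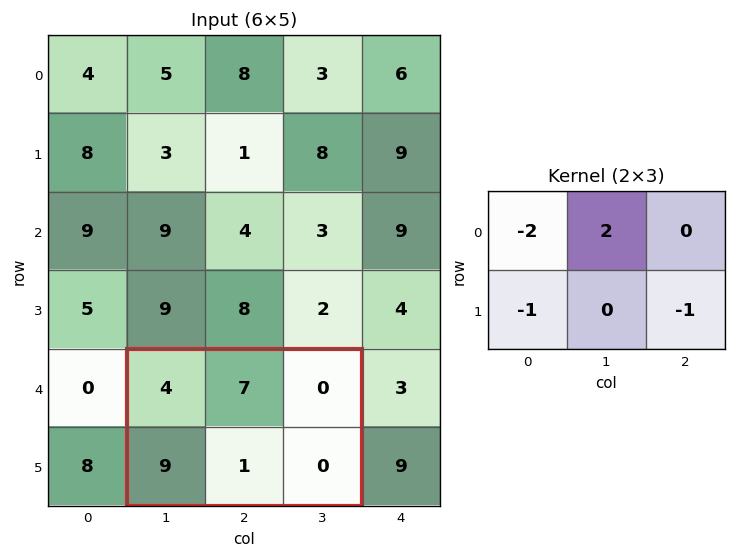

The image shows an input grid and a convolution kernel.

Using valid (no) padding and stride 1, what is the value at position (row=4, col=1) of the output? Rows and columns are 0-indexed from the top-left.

-3

The receptive field on the input at this output position is [4 7 0 / 9 1 0]. Elementwise product with the kernel and sum: 4·-2 + 7·2 + 9·-1 + 0·-1.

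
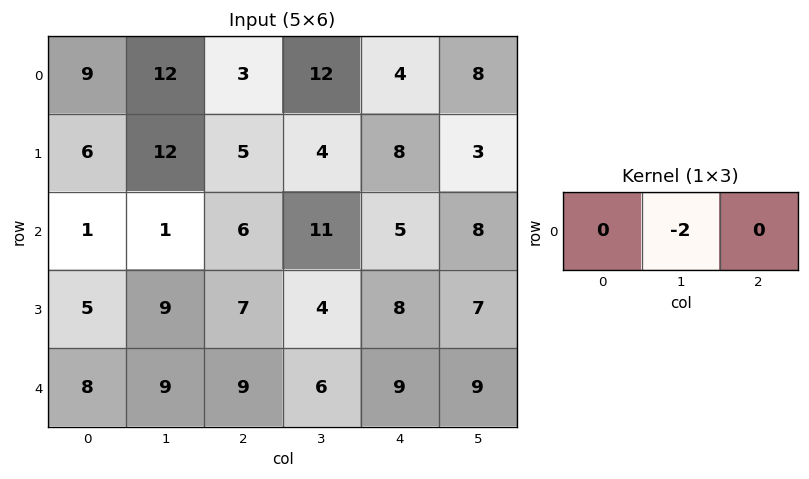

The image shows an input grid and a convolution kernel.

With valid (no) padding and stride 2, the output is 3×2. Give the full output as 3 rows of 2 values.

Output[0,0]: The receptive field on the input at this output position is [9 12 3]. Elementwise product with the kernel and sum: 12·-2.

-24 -24
-2 -22
-18 -12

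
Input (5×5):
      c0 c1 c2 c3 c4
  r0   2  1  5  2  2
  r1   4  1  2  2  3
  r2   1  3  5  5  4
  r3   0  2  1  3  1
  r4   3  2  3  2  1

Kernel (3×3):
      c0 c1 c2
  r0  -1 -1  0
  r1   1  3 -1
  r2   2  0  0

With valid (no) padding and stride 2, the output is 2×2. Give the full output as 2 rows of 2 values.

4 8
7 5

Output[0,0]: The receptive field on the input at this output position is [2 1 5 / 4 1 2 / 1 3 5]. Elementwise product with the kernel and sum: 2·-1 + 1·-1 + 4·1 + 1·3 + 2·-1 + 1·2.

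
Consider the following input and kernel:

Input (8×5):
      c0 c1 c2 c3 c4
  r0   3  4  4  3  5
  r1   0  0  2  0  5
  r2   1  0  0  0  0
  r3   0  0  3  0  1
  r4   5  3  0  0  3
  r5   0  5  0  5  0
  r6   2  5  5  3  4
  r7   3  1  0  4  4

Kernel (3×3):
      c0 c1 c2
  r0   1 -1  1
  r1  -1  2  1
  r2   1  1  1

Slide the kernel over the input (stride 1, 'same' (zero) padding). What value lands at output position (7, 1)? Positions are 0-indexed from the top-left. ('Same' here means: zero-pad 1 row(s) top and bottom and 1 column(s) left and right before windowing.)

1

The receptive field on the zero-padded input at this output position is [2 5 5 / 3 1 0 / 0 0 0]. Elementwise product with the kernel and sum: 2·1 + 5·-1 + 5·1 + 3·-1 + 1·2 + 0·1 + 0·1 + 0·1 + 0·1.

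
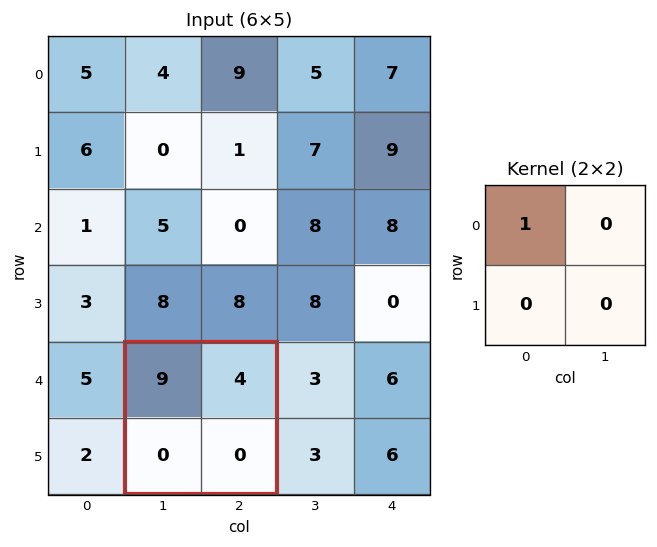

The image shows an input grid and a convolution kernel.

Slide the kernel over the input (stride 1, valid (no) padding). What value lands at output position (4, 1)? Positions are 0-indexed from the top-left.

The receptive field on the input at this output position is [9 4 / 0 0]. Elementwise product with the kernel and sum: 9·1.

9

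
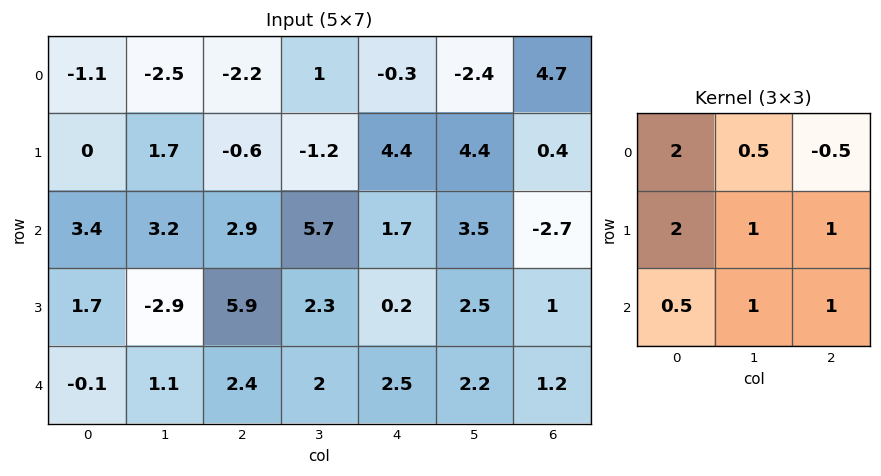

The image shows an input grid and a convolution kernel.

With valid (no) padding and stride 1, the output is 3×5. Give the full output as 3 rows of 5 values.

Output[0,0]: The receptive field on the input at this output position is [-1.1 -2.5 -2.2 / 0 1.7 -0.6 / 3.4 3.2 2.9]. Elementwise product with the kernel and sum: -1.1·2 + -2.5·0.5 + -2.2·-0.5 + 0·2 + 1.7·1 + -0.6·1 + 3.4·0.5 + 3.2·1 + 2.9·1.

6.55 5.2 7.1 17.5 11.1
17.9 25.45 14.65 18.05 18.6
16.8 12.35 27.8 23.5 15.05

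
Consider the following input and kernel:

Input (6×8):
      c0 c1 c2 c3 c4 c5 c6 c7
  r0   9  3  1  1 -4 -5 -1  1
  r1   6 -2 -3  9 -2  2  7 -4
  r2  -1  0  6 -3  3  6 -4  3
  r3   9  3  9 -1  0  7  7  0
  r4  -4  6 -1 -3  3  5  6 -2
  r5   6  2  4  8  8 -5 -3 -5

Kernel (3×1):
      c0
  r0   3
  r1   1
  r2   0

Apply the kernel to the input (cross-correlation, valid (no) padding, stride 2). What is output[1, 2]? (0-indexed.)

The receptive field on the input at this output position is [3 / 0 / 3]. Elementwise product with the kernel and sum: 3·3 + 0·1.

9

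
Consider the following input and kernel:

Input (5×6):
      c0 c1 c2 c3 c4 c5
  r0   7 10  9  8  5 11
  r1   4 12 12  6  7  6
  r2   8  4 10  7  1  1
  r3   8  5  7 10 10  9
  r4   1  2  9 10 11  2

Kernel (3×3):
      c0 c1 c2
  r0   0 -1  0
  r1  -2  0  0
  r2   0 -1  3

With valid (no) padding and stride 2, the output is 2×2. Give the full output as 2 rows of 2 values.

Output[0,0]: The receptive field on the input at this output position is [7 10 9 / 4 12 12 / 8 4 10]. Elementwise product with the kernel and sum: 10·-1 + 4·-2 + 4·-1 + 10·3.

8 -36
5 2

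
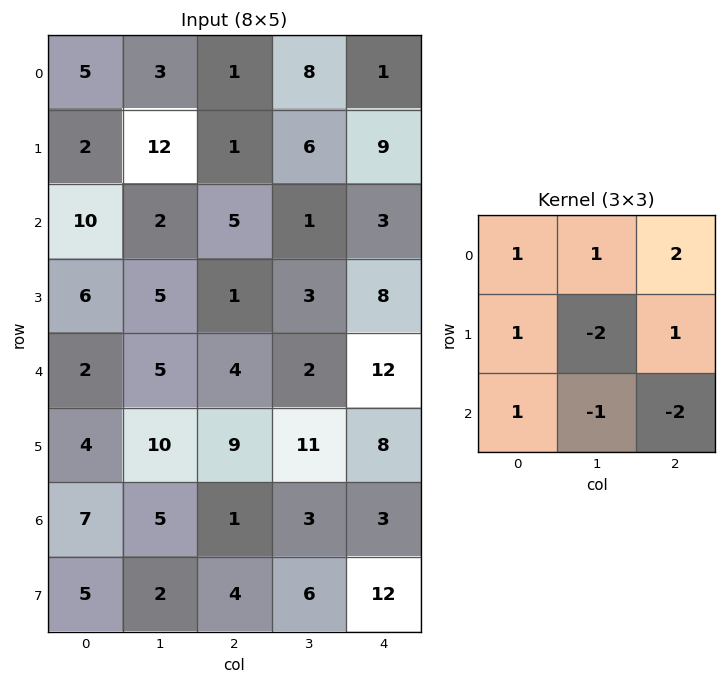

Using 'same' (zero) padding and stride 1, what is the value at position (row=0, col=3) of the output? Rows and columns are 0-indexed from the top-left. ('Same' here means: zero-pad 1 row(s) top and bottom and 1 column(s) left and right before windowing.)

-37

The receptive field on the zero-padded input at this output position is [0 0 0 / 1 8 1 / 1 6 9]. Elementwise product with the kernel and sum: 0·1 + 0·1 + 0·2 + 1·1 + 8·-2 + 1·1 + 1·1 + 6·-1 + 9·-2.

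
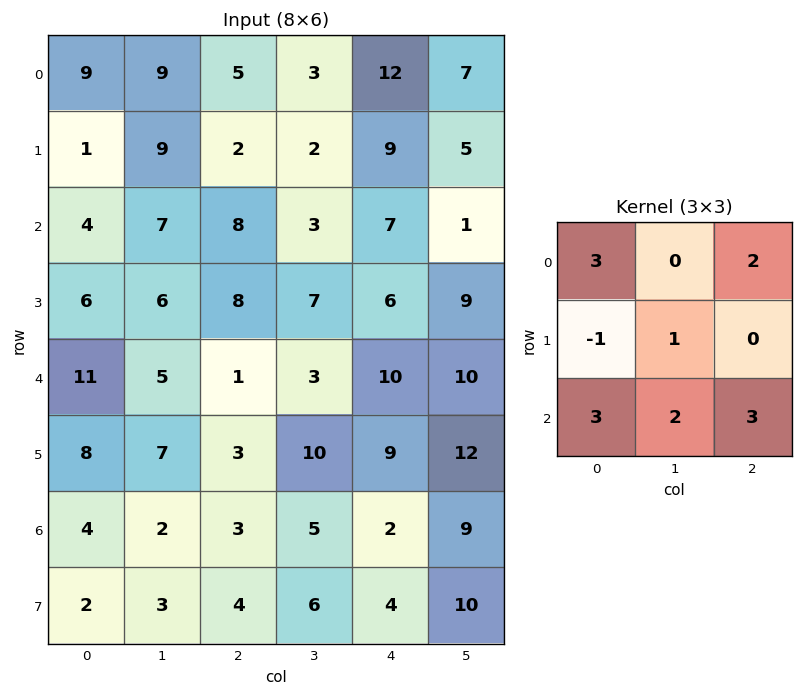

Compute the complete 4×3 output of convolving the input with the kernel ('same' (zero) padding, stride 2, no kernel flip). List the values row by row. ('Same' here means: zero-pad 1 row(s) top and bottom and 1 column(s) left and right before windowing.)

38 33 48
52 87 80
60 85 130
31 77 107

Output[0,0]: The receptive field on the zero-padded input at this output position is [0 0 0 / 0 9 9 / 0 1 9]. Elementwise product with the kernel and sum: 0·3 + 0·2 + 0·-1 + 9·1 + 0·3 + 1·2 + 9·3.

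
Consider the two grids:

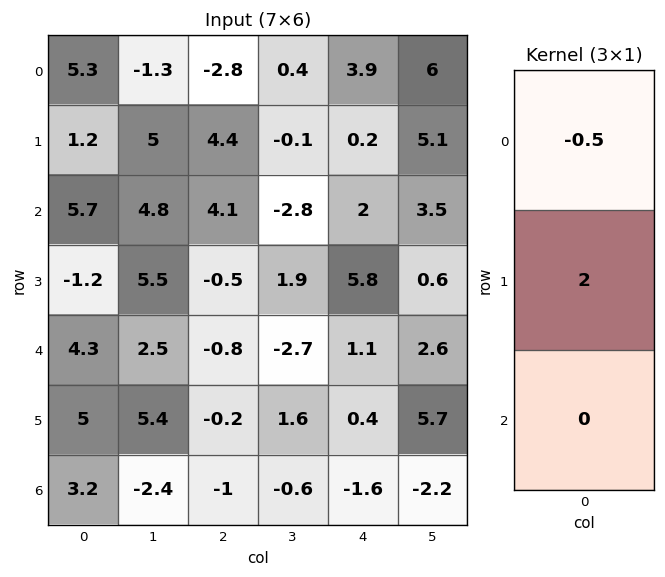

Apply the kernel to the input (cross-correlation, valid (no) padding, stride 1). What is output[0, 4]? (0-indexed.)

The receptive field on the input at this output position is [3.9 / 0.2 / 2]. Elementwise product with the kernel and sum: 3.9·-0.5 + 0.2·2.

-1.55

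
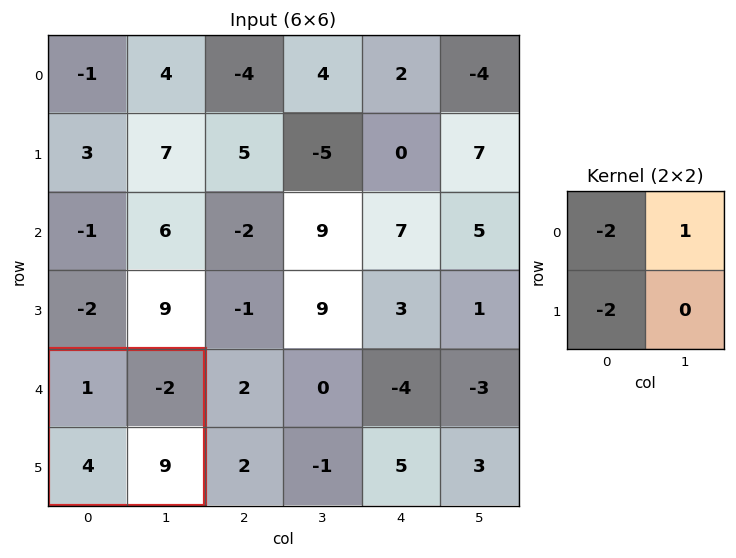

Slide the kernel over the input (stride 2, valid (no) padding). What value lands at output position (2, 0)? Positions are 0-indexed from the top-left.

-12

The receptive field on the input at this output position is [1 -2 / 4 9]. Elementwise product with the kernel and sum: 1·-2 + -2·1 + 4·-2.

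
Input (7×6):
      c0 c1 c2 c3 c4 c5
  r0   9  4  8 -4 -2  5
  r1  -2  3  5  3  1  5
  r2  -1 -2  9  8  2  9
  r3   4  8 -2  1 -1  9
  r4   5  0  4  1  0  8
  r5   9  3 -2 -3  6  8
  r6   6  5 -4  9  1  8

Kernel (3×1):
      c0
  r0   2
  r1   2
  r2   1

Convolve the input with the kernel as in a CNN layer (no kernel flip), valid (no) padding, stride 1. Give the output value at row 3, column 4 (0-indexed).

4

The receptive field on the input at this output position is [-1 / 0 / 6]. Elementwise product with the kernel and sum: -1·2 + 0·2 + 6·1.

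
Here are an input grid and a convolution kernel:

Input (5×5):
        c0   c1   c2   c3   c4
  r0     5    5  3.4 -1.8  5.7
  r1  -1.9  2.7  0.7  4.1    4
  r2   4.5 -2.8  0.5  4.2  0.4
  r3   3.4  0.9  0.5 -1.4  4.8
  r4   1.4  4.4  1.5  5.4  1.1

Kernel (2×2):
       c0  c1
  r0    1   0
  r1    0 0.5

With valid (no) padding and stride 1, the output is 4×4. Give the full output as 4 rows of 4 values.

6.35 5.35 5.45 0.2
-3.3 2.95 2.8 4.3
4.95 -2.55 -0.2 6.6
5.6 1.65 3.2 -0.85

Output[0,0]: The receptive field on the input at this output position is [5 5 / -1.9 2.7]. Elementwise product with the kernel and sum: 5·1 + 2.7·0.5.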